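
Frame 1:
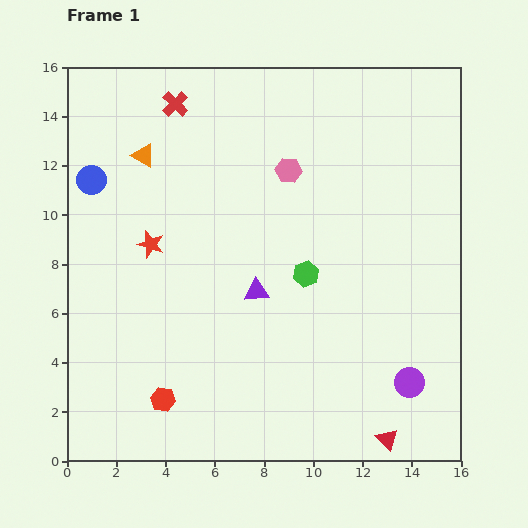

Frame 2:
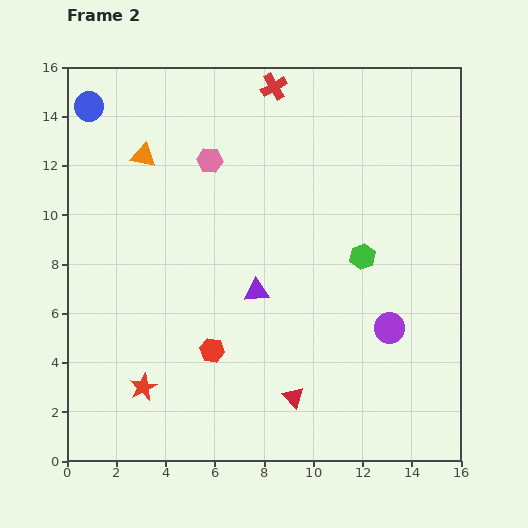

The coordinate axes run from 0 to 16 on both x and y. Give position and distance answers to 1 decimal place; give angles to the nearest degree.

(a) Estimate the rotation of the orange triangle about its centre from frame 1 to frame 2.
18° counter-clockwise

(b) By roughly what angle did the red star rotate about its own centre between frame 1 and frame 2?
30° clockwise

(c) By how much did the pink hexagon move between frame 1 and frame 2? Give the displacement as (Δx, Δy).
(-3.2, 0.4)

The pink hexagon was at (9.0, 11.8) in frame 1 and (5.8, 12.2) in frame 2.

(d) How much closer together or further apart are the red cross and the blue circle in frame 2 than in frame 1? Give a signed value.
+2.9

Distance in frame 1: 4.6. Distance in frame 2: 7.5.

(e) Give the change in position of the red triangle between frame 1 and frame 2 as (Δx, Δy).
(-3.8, 1.7)

The red triangle was at (13.0, 0.9) in frame 1 and (9.2, 2.6) in frame 2.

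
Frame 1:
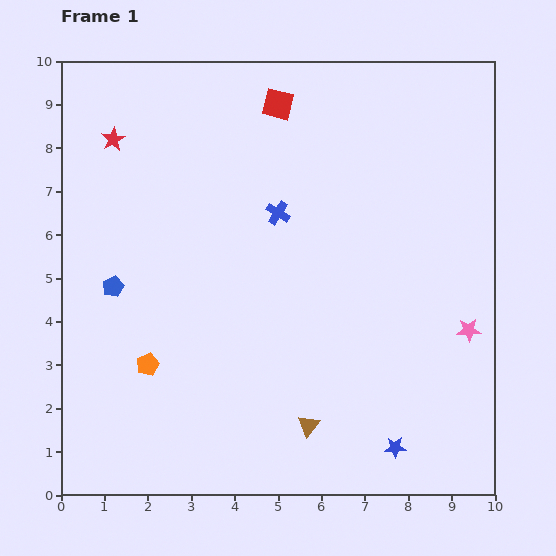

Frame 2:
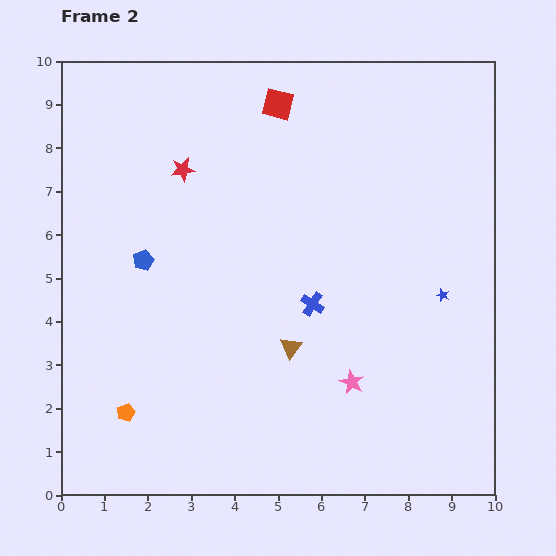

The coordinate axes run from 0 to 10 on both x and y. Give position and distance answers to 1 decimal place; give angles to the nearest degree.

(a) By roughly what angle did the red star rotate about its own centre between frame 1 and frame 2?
21° clockwise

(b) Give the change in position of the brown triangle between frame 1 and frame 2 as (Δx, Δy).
(-0.4, 1.8)

The brown triangle was at (5.7, 1.6) in frame 1 and (5.3, 3.4) in frame 2.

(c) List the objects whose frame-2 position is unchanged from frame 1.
the red square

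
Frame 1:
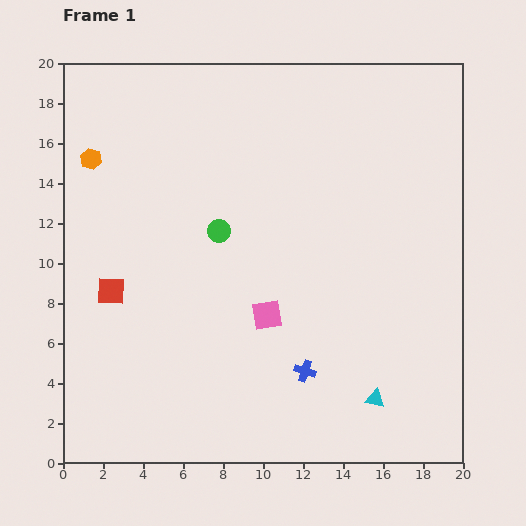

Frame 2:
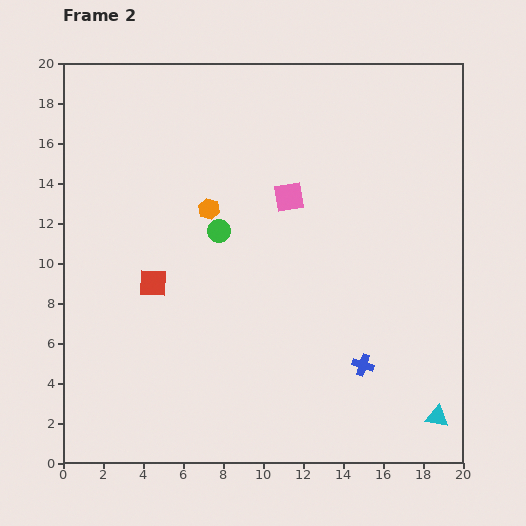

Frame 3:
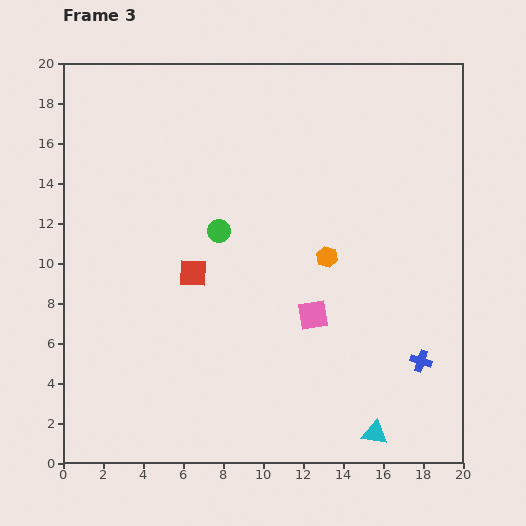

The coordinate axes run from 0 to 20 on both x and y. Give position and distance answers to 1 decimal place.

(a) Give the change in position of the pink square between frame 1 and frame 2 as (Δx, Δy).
(1.1, 5.9)

The pink square was at (10.2, 7.4) in frame 1 and (11.3, 13.3) in frame 2.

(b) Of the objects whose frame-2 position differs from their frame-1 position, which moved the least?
the red square

(moved 2.1)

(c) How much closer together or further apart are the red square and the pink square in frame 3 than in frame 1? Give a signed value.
-1.5

Distance in frame 1: 7.9. Distance in frame 3: 6.4.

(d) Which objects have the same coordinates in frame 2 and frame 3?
the green circle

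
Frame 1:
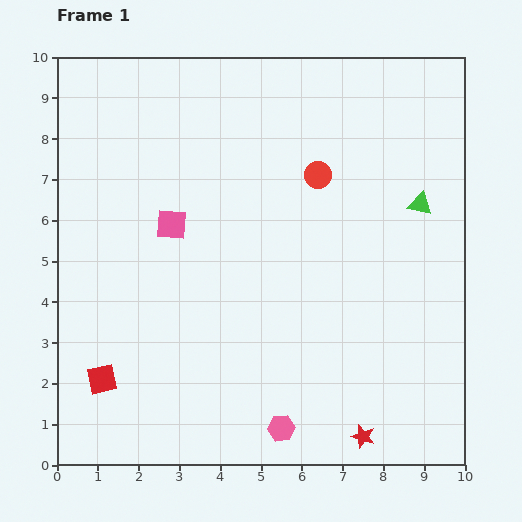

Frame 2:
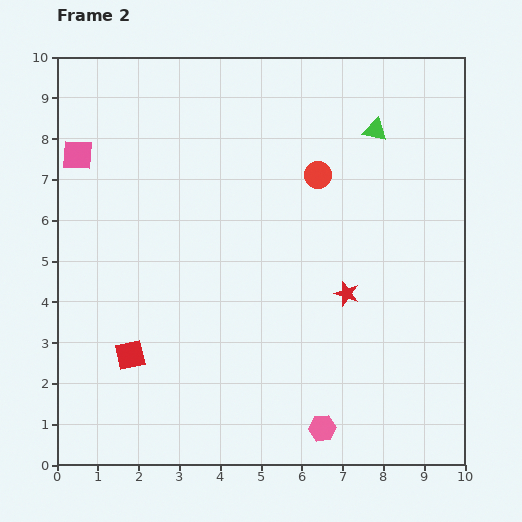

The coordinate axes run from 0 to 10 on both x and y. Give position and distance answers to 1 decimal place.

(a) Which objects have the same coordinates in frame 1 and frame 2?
the red circle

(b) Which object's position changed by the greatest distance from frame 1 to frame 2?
the red star

(moved 3.5; next 2.9)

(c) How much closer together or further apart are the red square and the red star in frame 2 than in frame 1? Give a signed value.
-1.1

Distance in frame 1: 6.6. Distance in frame 2: 5.5.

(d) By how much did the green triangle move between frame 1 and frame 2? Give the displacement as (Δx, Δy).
(-1.1, 1.8)

The green triangle was at (8.9, 6.4) in frame 1 and (7.8, 8.2) in frame 2.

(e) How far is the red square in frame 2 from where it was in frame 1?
0.9

The red square moved from (1.1, 2.1) to (1.8, 2.7), a distance of √(0.7² + 0.6²) ≈ 0.9.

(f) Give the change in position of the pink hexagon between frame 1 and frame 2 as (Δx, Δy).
(1.0, 0.0)

The pink hexagon was at (5.5, 0.9) in frame 1 and (6.5, 0.9) in frame 2.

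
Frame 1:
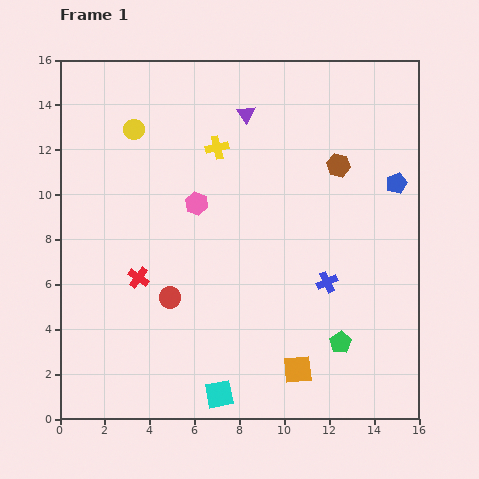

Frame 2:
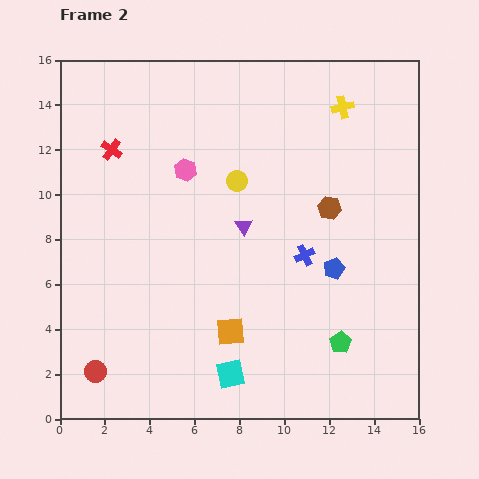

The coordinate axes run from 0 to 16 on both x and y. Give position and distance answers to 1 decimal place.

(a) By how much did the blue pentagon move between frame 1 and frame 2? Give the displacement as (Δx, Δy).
(-2.8, -3.8)

The blue pentagon was at (15.0, 10.5) in frame 1 and (12.2, 6.7) in frame 2.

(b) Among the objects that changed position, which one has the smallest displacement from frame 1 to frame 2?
the cyan square

(moved 1.0)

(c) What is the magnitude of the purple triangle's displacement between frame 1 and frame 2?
5.0

The purple triangle moved from (8.3, 13.6) to (8.2, 8.6), a distance of √(0.1² + 5.0²) ≈ 5.0.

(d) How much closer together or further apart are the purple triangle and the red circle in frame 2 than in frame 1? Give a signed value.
+0.4

Distance in frame 1: 8.9. Distance in frame 2: 9.3.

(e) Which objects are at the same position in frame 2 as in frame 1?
the green pentagon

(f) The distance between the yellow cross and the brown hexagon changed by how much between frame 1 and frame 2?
-1.0

Distance in frame 1: 5.5. Distance in frame 2: 4.5.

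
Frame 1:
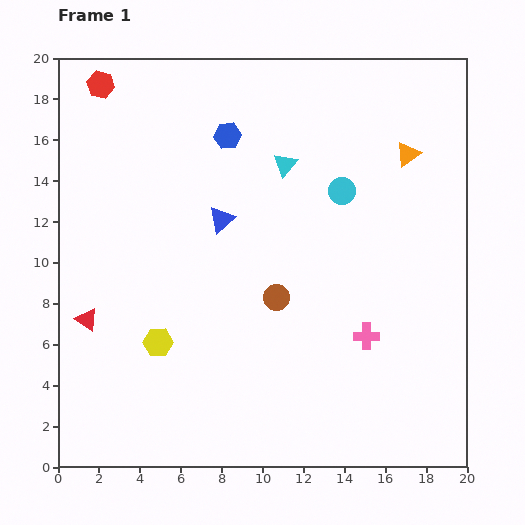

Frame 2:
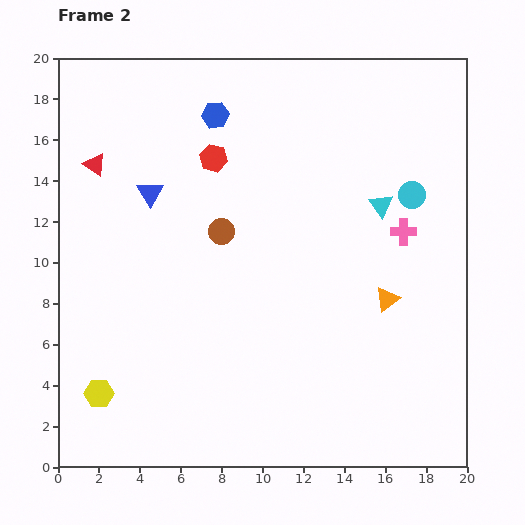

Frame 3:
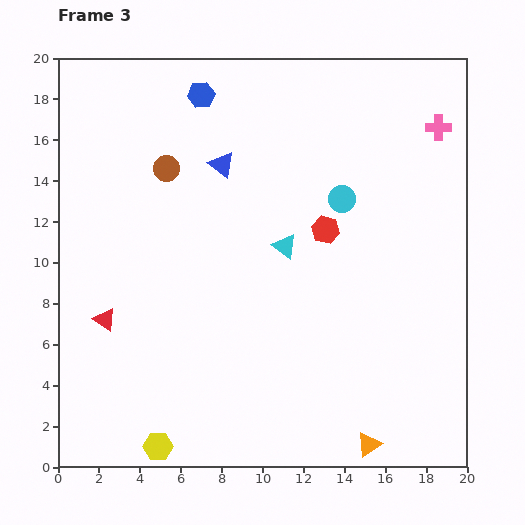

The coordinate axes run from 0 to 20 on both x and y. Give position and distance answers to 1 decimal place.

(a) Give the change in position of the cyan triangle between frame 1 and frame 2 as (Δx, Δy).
(4.7, -2.0)

The cyan triangle was at (11.1, 14.8) in frame 1 and (15.8, 12.8) in frame 2.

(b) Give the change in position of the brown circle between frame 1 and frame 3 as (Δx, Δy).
(-5.4, 6.3)

The brown circle was at (10.7, 8.3) in frame 1 and (5.3, 14.6) in frame 3.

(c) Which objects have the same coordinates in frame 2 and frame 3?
none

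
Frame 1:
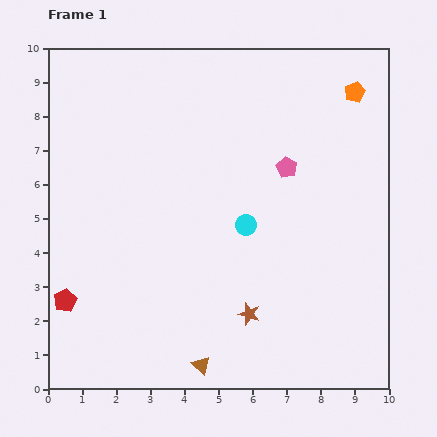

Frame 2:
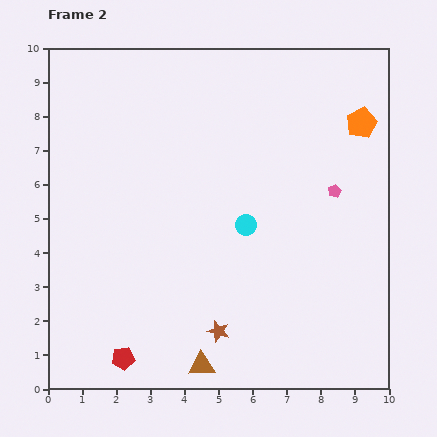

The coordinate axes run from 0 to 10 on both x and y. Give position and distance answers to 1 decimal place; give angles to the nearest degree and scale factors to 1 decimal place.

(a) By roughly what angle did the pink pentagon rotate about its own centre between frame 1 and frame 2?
21° clockwise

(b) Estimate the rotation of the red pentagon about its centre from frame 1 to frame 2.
20° clockwise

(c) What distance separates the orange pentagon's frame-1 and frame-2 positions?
0.9

The orange pentagon moved from (9.0, 8.7) to (9.2, 7.8), a distance of √(0.2² + 0.9²) ≈ 0.9.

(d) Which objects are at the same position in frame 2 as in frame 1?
the cyan circle, the brown triangle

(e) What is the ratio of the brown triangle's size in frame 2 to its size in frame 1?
1.4×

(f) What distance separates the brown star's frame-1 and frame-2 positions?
1.0

The brown star moved from (5.9, 2.2) to (5.0, 1.7), a distance of √(0.9² + 0.5²) ≈ 1.0.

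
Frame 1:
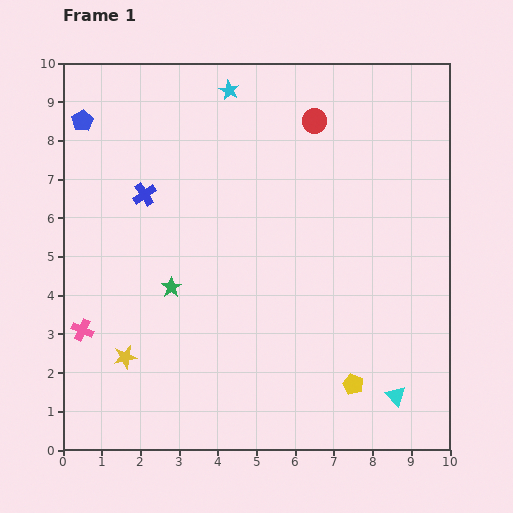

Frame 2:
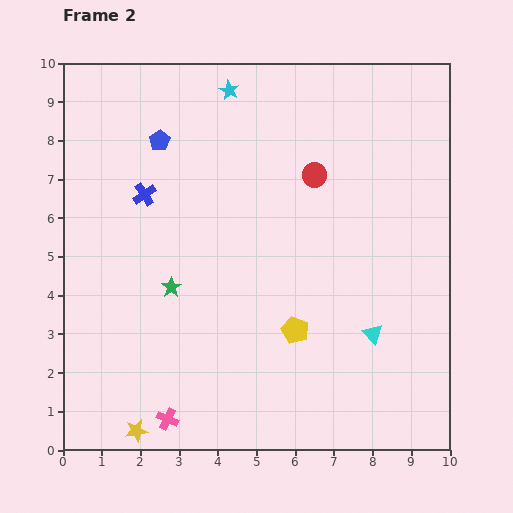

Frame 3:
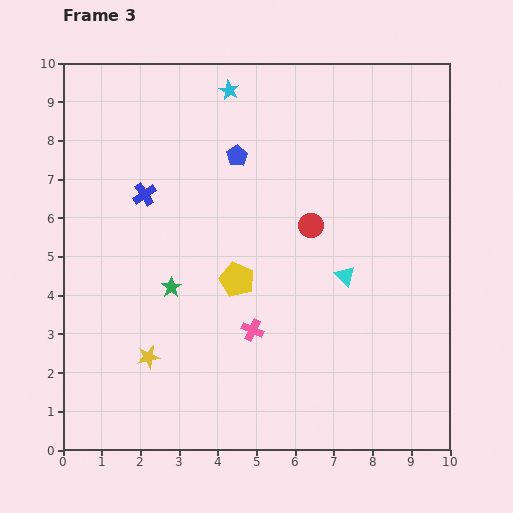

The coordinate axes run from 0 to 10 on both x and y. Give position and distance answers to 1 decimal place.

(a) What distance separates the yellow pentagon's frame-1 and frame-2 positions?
2.1

The yellow pentagon moved from (7.5, 1.7) to (6.0, 3.1), a distance of √(1.5² + 1.4²) ≈ 2.1.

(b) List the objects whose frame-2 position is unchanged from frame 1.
the blue cross, the green star, the cyan star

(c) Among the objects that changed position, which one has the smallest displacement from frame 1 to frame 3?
the yellow star

(moved 0.6)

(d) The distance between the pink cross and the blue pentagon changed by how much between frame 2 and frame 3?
-2.7

Distance in frame 2: 7.2. Distance in frame 3: 4.5.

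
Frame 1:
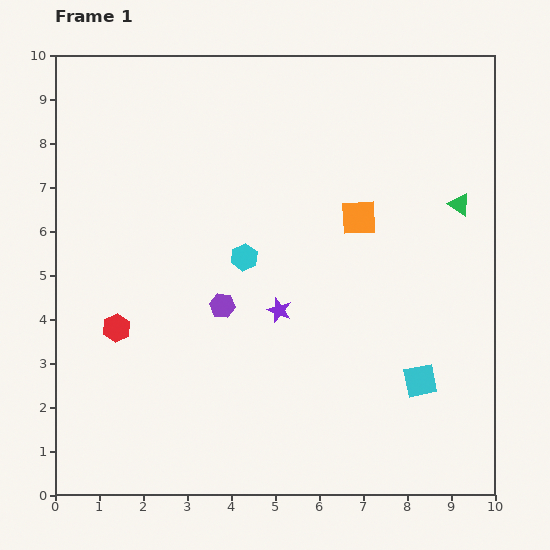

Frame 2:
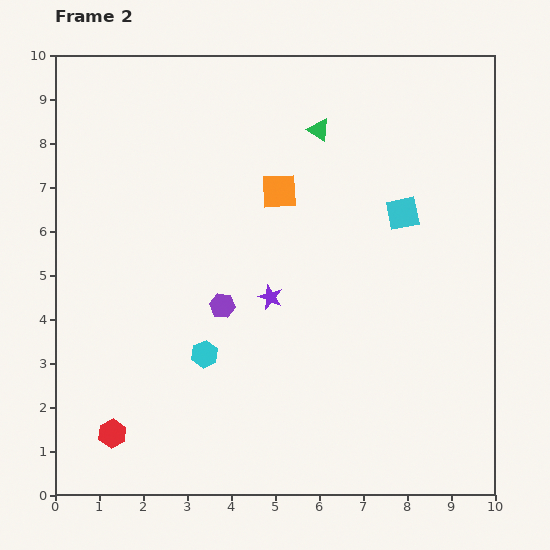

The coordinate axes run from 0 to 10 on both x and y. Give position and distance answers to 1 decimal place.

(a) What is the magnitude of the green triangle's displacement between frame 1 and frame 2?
3.6

The green triangle moved from (9.2, 6.6) to (6.0, 8.3), a distance of √(3.2² + 1.7²) ≈ 3.6.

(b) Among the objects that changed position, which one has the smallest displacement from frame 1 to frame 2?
the purple star

(moved 0.4)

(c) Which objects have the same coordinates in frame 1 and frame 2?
the purple hexagon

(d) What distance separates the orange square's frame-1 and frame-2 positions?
1.9

The orange square moved from (6.9, 6.3) to (5.1, 6.9), a distance of √(1.8² + 0.6²) ≈ 1.9.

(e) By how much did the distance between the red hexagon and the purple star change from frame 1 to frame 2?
+1.1

Distance in frame 1: 3.7. Distance in frame 2: 4.8.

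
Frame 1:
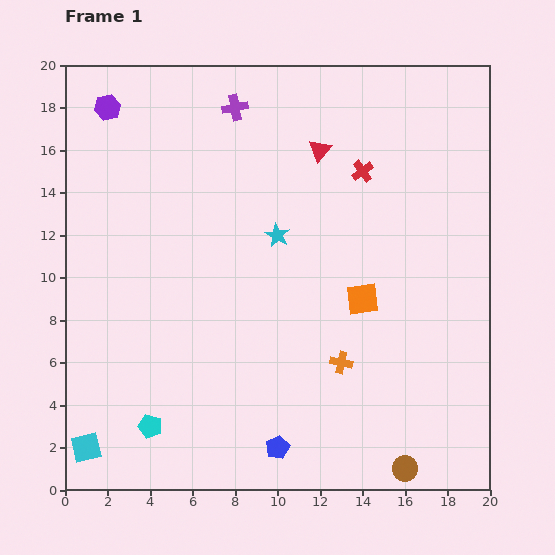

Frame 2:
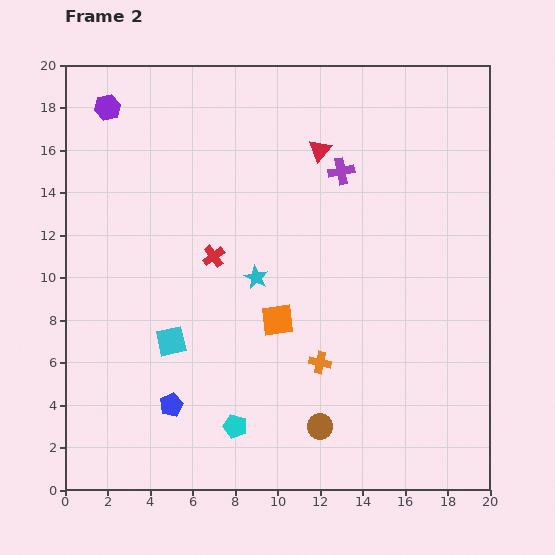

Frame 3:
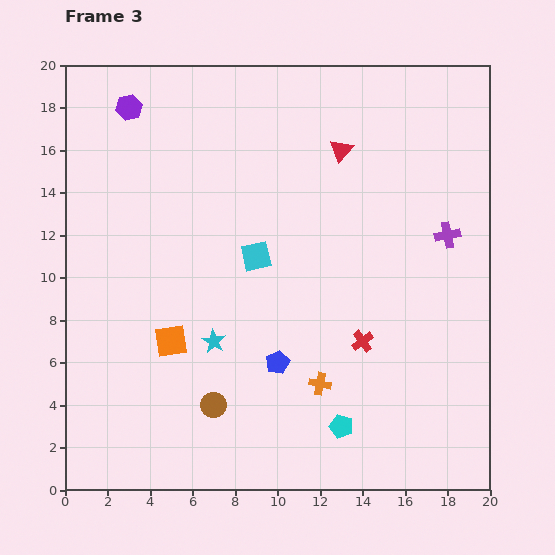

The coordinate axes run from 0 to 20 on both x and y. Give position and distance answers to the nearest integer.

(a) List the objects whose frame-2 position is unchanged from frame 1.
the red triangle, the purple hexagon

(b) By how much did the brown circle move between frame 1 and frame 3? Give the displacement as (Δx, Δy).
(-9, 3)

The brown circle was at (16, 1) in frame 1 and (7, 4) in frame 3.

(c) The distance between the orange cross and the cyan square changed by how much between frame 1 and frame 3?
-6

Distance in frame 1: 13. Distance in frame 3: 7.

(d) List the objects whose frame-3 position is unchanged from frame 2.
none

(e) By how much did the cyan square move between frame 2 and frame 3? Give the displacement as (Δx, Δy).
(4, 4)

The cyan square was at (5, 7) in frame 2 and (9, 11) in frame 3.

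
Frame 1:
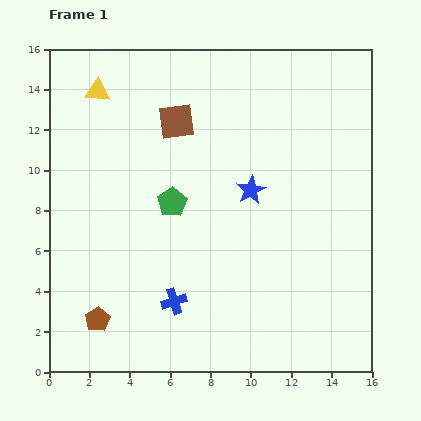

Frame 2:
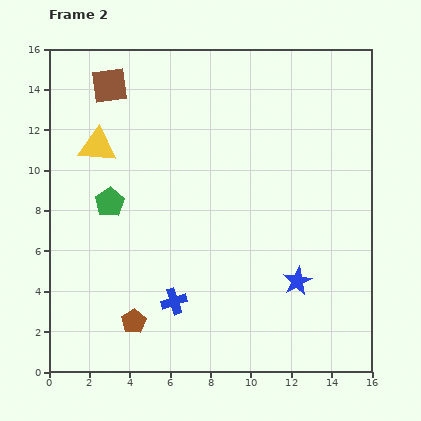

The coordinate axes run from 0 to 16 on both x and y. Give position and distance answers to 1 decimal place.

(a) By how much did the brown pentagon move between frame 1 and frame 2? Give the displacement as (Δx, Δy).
(1.8, -0.1)

The brown pentagon was at (2.4, 2.6) in frame 1 and (4.2, 2.5) in frame 2.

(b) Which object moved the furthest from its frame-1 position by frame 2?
the blue star

(moved 5.1; next 3.8)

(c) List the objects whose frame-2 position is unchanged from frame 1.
the blue cross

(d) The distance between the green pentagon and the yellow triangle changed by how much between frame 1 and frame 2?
-3.7

Distance in frame 1: 6.6. Distance in frame 2: 2.9.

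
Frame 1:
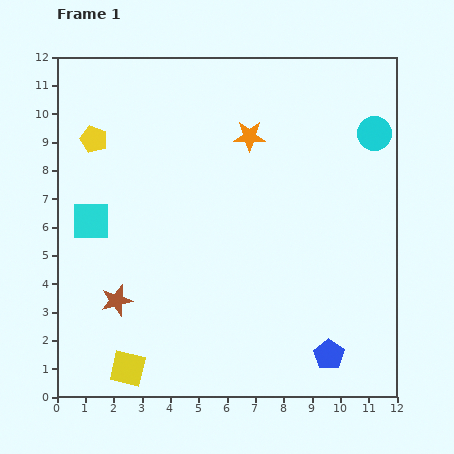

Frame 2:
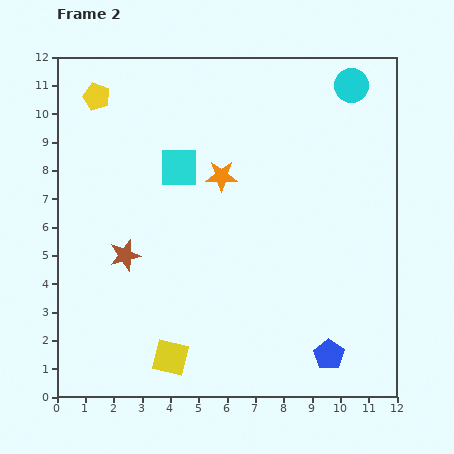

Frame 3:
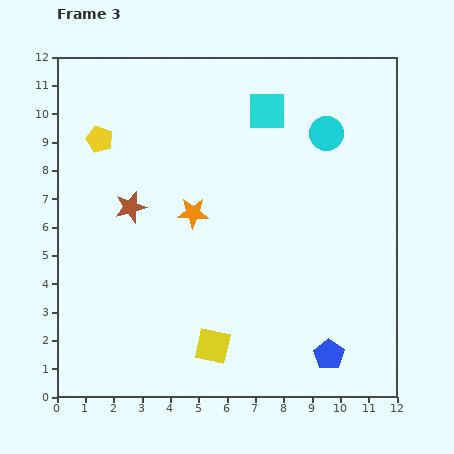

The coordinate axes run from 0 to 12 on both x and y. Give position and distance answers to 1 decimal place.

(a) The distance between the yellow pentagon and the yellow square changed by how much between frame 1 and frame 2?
+1.4

Distance in frame 1: 8.2. Distance in frame 2: 9.6.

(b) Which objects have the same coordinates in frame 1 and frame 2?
the blue pentagon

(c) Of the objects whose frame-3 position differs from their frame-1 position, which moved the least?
the yellow pentagon

(moved 0.2)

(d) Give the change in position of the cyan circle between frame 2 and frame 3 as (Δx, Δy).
(-0.9, -1.7)

The cyan circle was at (10.4, 11.0) in frame 2 and (9.5, 9.3) in frame 3.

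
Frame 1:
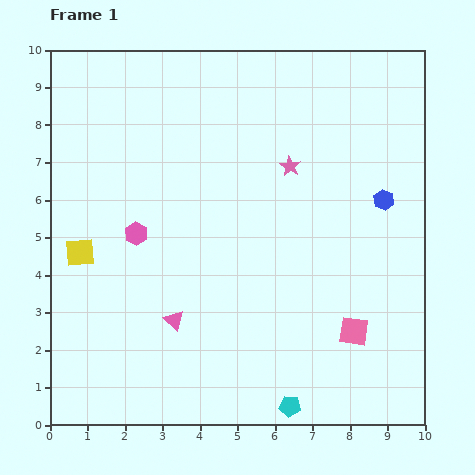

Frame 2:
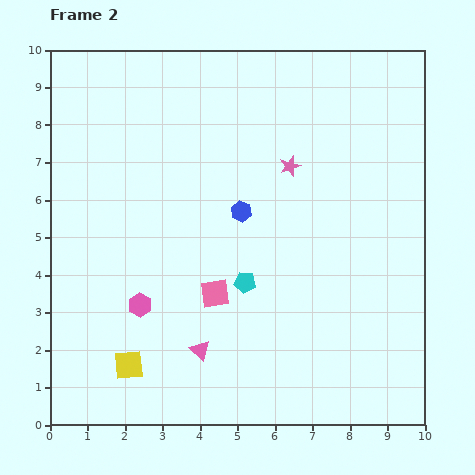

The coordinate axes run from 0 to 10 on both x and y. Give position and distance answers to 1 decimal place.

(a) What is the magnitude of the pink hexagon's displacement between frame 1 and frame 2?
1.9

The pink hexagon moved from (2.3, 5.1) to (2.4, 3.2), a distance of √(0.1² + 1.9²) ≈ 1.9.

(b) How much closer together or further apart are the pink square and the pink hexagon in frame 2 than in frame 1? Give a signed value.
-4.4

Distance in frame 1: 6.4. Distance in frame 2: 2.0.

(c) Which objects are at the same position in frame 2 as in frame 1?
the pink star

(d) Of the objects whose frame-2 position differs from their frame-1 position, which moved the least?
the pink triangle

(moved 1.1)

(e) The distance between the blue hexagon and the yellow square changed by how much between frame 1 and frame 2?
-3.1

Distance in frame 1: 8.2. Distance in frame 2: 5.1.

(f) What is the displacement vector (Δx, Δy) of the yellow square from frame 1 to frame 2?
(1.3, -3.0)

The yellow square was at (0.8, 4.6) in frame 1 and (2.1, 1.6) in frame 2.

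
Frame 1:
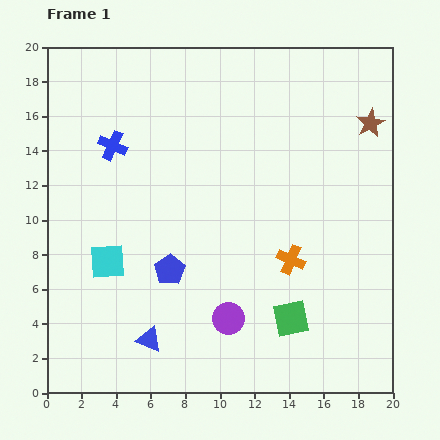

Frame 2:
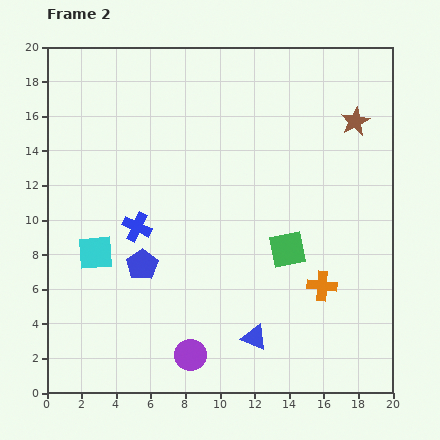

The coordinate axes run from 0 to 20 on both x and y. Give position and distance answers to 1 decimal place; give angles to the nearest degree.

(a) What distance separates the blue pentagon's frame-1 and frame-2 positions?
1.6

The blue pentagon moved from (7.1, 7.1) to (5.5, 7.4), a distance of √(1.6² + 0.3²) ≈ 1.6.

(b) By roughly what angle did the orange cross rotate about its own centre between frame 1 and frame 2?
19° counter-clockwise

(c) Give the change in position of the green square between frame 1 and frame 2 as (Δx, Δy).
(-0.2, 4.0)

The green square was at (14.1, 4.3) in frame 1 and (13.9, 8.3) in frame 2.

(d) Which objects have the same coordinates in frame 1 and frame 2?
none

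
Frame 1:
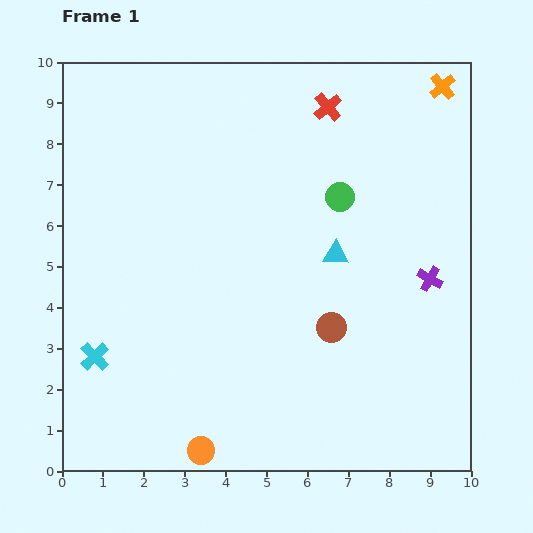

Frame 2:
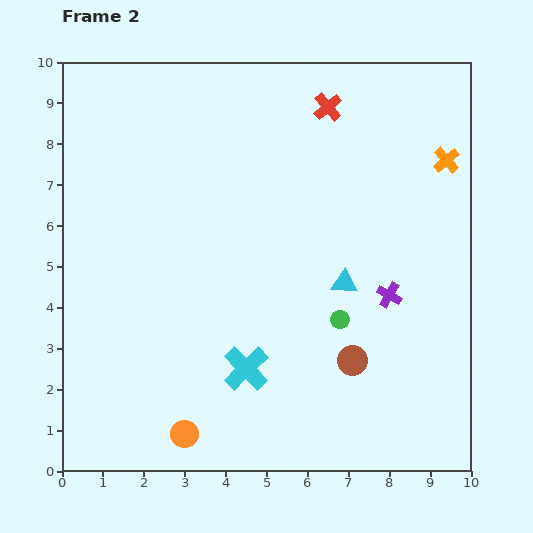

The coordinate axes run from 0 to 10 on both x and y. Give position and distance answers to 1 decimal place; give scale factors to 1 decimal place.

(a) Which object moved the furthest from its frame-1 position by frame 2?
the cyan cross

(moved 3.7; next 3.0)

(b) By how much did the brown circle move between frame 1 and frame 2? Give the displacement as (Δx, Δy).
(0.5, -0.8)

The brown circle was at (6.6, 3.5) in frame 1 and (7.1, 2.7) in frame 2.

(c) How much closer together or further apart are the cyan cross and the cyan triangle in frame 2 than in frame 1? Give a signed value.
-3.2

Distance in frame 1: 6.4. Distance in frame 2: 3.2.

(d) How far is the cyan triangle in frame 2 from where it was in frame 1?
0.7

The cyan triangle moved from (6.7, 5.3) to (6.9, 4.6), a distance of √(0.2² + 0.7²) ≈ 0.7.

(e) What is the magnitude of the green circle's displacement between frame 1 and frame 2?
3.0

The green circle moved from (6.8, 6.7) to (6.8, 3.7), a distance of √(0.0² + 3.0²) ≈ 3.0.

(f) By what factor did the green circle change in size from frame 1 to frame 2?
0.6×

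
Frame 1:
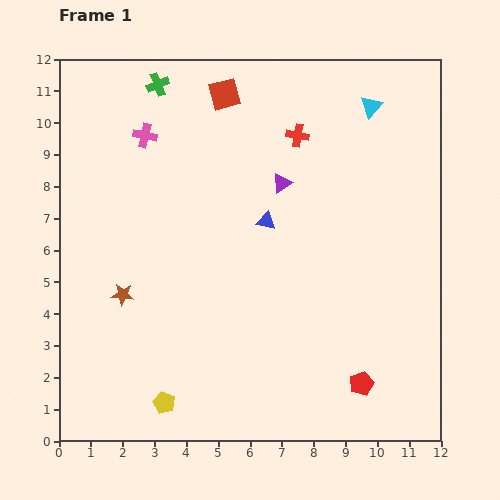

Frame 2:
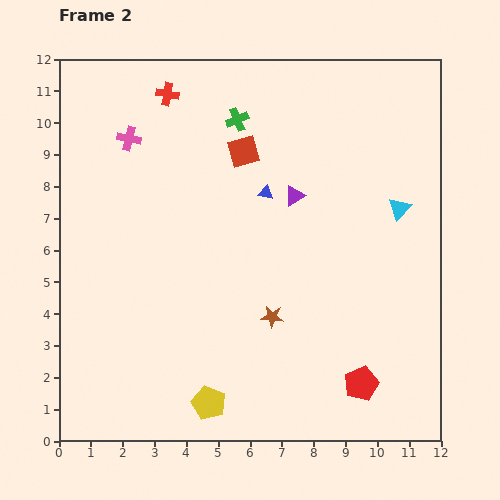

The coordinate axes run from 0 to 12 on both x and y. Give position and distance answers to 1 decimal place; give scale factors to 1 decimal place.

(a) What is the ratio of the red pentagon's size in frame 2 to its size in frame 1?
1.4×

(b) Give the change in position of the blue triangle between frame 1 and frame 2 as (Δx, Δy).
(0.0, 0.9)

The blue triangle was at (6.5, 6.9) in frame 1 and (6.5, 7.8) in frame 2.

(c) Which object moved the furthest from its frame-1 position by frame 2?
the brown star

(moved 4.8; next 4.3)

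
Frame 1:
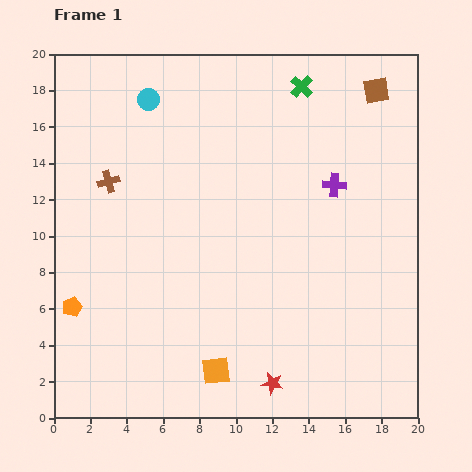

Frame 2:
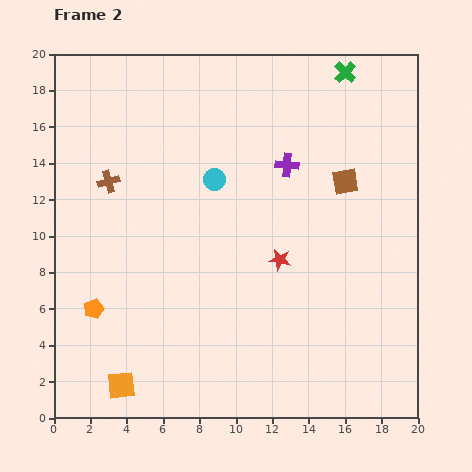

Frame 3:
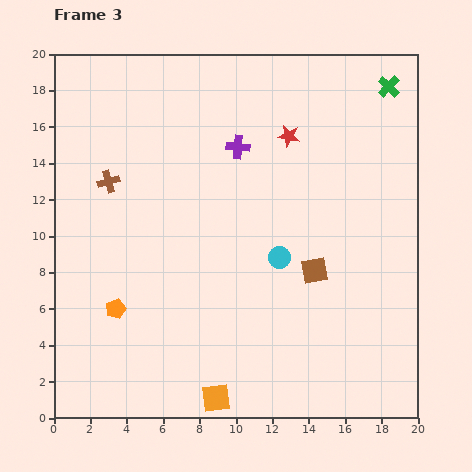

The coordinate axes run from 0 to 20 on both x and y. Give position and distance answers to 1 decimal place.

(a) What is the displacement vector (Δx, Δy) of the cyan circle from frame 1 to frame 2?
(3.6, -4.4)

The cyan circle was at (5.2, 17.5) in frame 1 and (8.8, 13.1) in frame 2.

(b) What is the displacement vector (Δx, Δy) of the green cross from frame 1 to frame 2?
(2.4, 0.8)

The green cross was at (13.6, 18.2) in frame 1 and (16.0, 19.0) in frame 2.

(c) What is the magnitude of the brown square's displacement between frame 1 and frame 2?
5.3

The brown square moved from (17.7, 18.0) to (16.0, 13.0), a distance of √(1.7² + 5.0²) ≈ 5.3.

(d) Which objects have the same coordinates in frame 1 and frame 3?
the brown cross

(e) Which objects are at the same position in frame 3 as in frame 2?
the brown cross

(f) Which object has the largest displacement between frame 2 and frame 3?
the red star

(moved 6.8; next 5.6)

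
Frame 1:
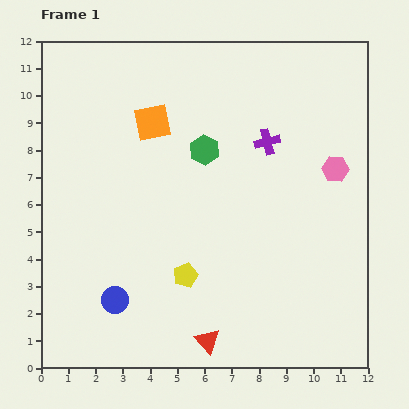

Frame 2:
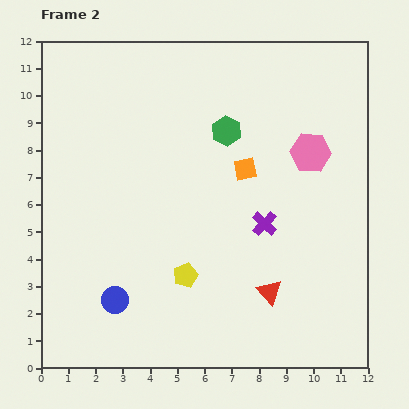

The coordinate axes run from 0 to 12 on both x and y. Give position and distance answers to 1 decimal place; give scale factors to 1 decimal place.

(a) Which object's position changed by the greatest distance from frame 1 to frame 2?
the orange square

(moved 3.8; next 3.0)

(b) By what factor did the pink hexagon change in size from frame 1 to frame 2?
1.5×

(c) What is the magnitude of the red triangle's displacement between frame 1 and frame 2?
2.9

The red triangle moved from (6.1, 1.0) to (8.4, 2.8), a distance of √(2.3² + 1.8²) ≈ 2.9.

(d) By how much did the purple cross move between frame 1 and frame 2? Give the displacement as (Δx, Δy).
(-0.1, -3.0)

The purple cross was at (8.3, 8.3) in frame 1 and (8.2, 5.3) in frame 2.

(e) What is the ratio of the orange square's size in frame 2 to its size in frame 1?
0.6×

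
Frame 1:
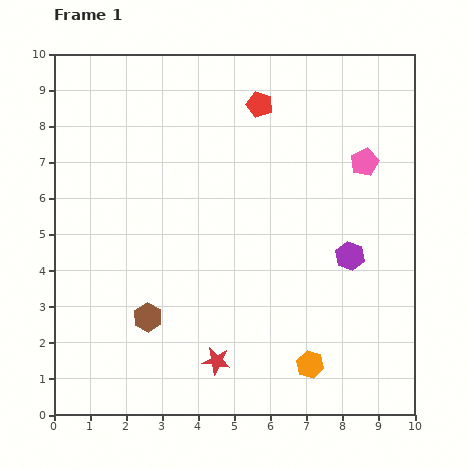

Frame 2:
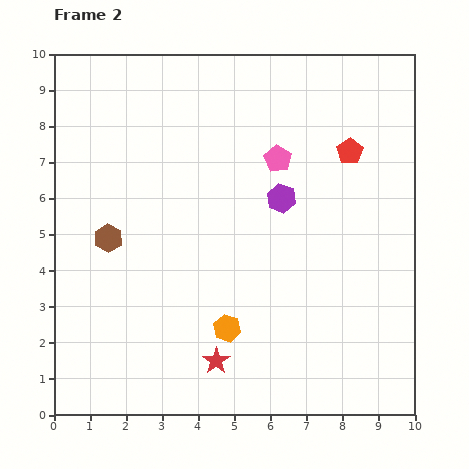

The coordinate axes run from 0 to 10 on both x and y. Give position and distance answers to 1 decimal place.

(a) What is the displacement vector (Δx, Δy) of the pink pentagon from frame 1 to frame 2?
(-2.4, 0.1)

The pink pentagon was at (8.6, 7.0) in frame 1 and (6.2, 7.1) in frame 2.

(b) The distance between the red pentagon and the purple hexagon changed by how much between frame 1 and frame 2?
-2.6

Distance in frame 1: 4.9. Distance in frame 2: 2.3.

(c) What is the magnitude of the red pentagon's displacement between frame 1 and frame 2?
2.8

The red pentagon moved from (5.7, 8.6) to (8.2, 7.3), a distance of √(2.5² + 1.3²) ≈ 2.8.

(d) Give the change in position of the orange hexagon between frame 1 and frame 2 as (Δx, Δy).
(-2.3, 1.0)

The orange hexagon was at (7.1, 1.4) in frame 1 and (4.8, 2.4) in frame 2.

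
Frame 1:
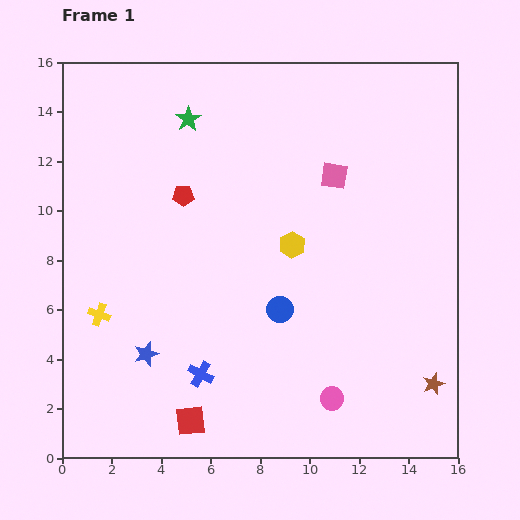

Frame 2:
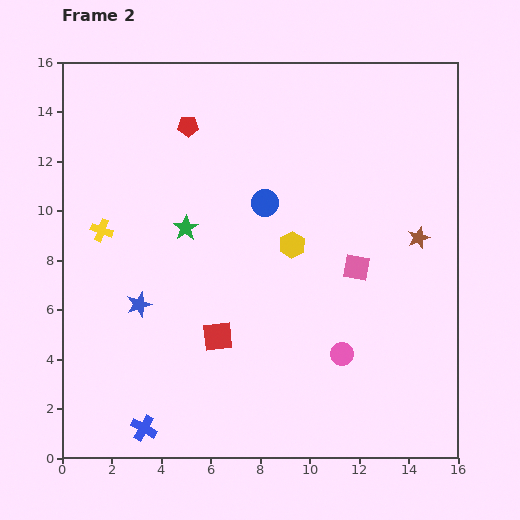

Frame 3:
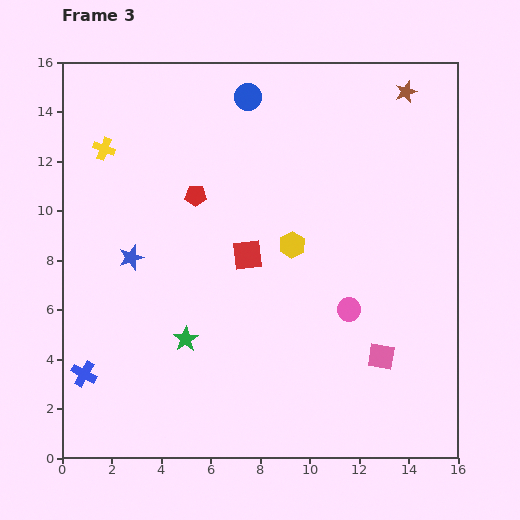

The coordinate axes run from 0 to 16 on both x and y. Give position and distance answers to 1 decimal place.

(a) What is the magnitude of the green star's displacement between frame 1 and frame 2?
4.4

The green star moved from (5.1, 13.7) to (5.0, 9.3), a distance of √(0.1² + 4.4²) ≈ 4.4.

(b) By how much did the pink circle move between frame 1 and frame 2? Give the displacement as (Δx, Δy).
(0.4, 1.8)

The pink circle was at (10.9, 2.4) in frame 1 and (11.3, 4.2) in frame 2.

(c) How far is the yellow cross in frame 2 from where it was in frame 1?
3.4

The yellow cross moved from (1.5, 5.8) to (1.6, 9.2), a distance of √(0.1² + 3.4²) ≈ 3.4.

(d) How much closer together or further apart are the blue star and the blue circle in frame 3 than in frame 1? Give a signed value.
+2.3

Distance in frame 1: 5.7. Distance in frame 3: 8.0.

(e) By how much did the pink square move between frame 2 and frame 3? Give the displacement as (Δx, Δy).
(1.0, -3.6)

The pink square was at (11.9, 7.7) in frame 2 and (12.9, 4.1) in frame 3.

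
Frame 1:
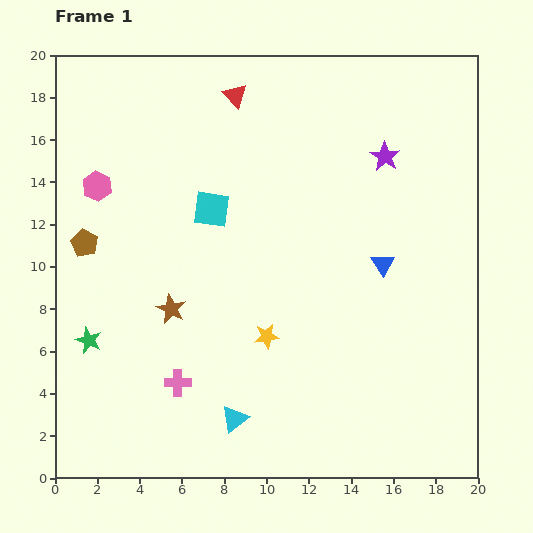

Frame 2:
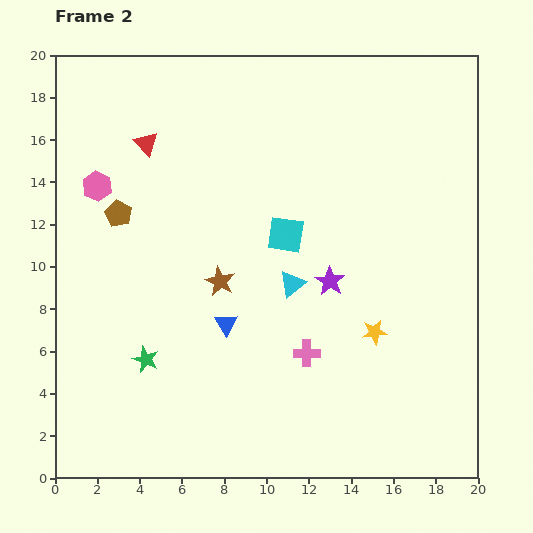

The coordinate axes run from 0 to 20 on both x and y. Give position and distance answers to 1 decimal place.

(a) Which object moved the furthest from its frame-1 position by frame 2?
the blue triangle

(moved 7.9; next 6.9)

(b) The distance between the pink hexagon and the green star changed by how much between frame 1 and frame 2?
+1.2

Distance in frame 1: 7.3. Distance in frame 2: 8.5.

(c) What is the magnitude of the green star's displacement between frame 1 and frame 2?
2.8

The green star moved from (1.6, 6.5) to (4.3, 5.6), a distance of √(2.7² + 0.9²) ≈ 2.8.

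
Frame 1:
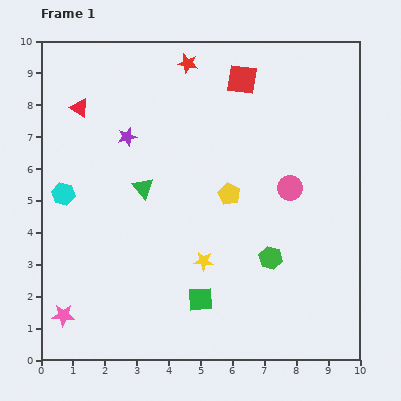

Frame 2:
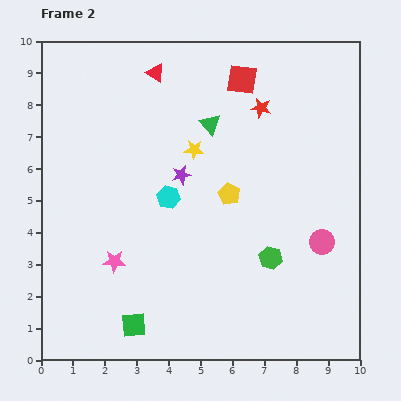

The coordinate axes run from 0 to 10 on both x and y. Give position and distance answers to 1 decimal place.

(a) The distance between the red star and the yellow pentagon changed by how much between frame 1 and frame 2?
-1.4

Distance in frame 1: 4.3. Distance in frame 2: 2.9.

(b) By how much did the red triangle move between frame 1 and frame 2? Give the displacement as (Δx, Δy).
(2.4, 1.1)

The red triangle was at (1.2, 7.9) in frame 1 and (3.6, 9.0) in frame 2.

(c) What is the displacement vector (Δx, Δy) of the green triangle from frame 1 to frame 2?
(2.1, 2.0)

The green triangle was at (3.2, 5.4) in frame 1 and (5.3, 7.4) in frame 2.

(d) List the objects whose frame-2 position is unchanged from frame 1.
the green hexagon, the yellow pentagon, the red square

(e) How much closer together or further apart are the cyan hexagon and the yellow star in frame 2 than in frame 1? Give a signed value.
-3.2

Distance in frame 1: 4.9. Distance in frame 2: 1.7.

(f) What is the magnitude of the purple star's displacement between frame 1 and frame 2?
2.1

The purple star moved from (2.7, 7.0) to (4.4, 5.8), a distance of √(1.7² + 1.2²) ≈ 2.1.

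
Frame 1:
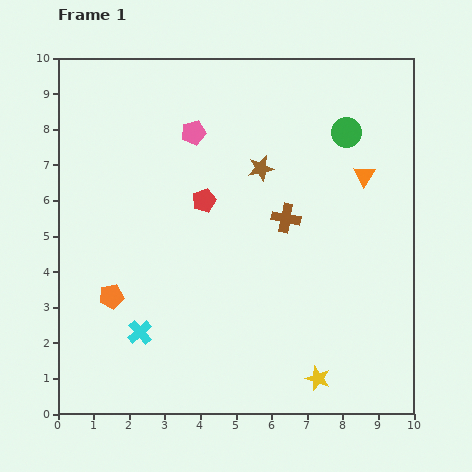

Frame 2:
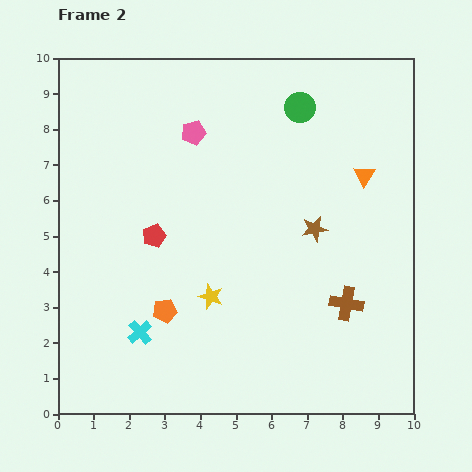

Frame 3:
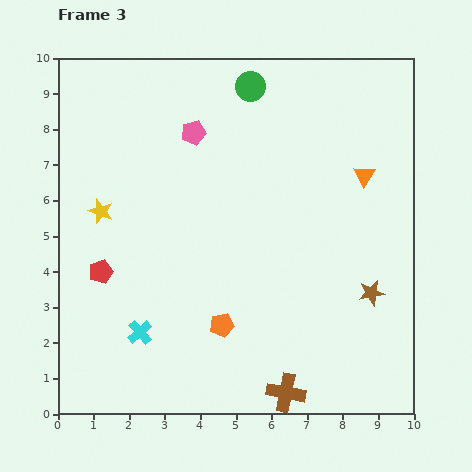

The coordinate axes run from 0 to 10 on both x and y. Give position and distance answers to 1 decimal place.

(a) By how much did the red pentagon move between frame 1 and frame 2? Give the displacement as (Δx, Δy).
(-1.4, -1.0)

The red pentagon was at (4.1, 6.0) in frame 1 and (2.7, 5.0) in frame 2.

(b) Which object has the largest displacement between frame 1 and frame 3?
the yellow star

(moved 7.7; next 4.9)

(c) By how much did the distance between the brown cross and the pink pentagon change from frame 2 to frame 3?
+1.3

Distance in frame 2: 6.4. Distance in frame 3: 7.7.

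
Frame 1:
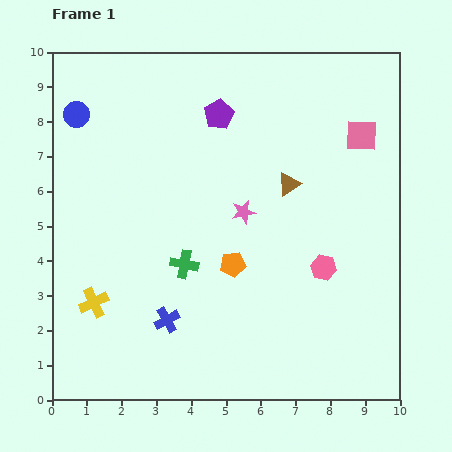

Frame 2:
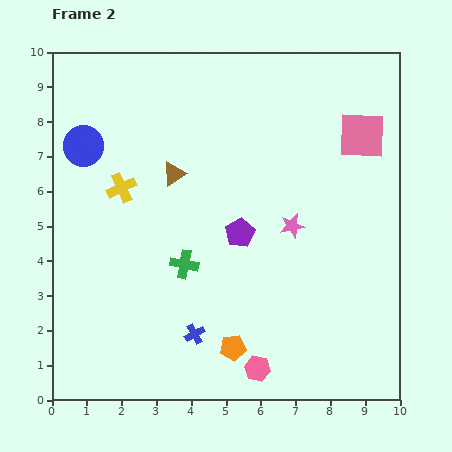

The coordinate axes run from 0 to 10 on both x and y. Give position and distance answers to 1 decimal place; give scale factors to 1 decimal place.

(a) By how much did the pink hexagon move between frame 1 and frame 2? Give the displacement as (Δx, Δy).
(-1.9, -2.9)

The pink hexagon was at (7.8, 3.8) in frame 1 and (5.9, 0.9) in frame 2.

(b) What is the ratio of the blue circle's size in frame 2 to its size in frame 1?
1.5×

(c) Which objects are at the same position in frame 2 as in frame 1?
the green cross, the pink square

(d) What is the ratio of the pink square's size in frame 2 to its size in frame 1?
1.5×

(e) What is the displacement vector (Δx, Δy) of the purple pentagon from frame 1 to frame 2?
(0.6, -3.4)

The purple pentagon was at (4.8, 8.2) in frame 1 and (5.4, 4.8) in frame 2.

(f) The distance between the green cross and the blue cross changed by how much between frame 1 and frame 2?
+0.3

Distance in frame 1: 1.7. Distance in frame 2: 2.0.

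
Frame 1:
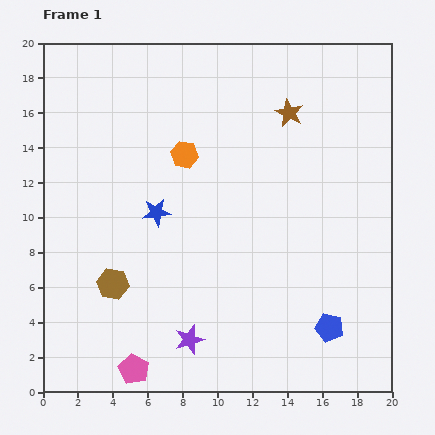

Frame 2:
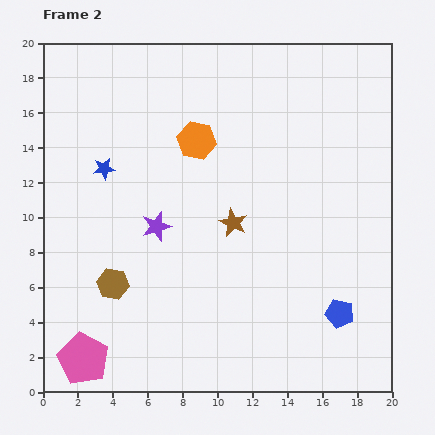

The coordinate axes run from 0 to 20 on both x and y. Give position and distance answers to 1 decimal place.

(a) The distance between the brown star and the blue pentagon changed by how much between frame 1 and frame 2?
-4.5

Distance in frame 1: 12.5. Distance in frame 2: 8.0.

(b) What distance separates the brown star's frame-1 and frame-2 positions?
7.1

The brown star moved from (14.1, 16.0) to (10.9, 9.7), a distance of √(3.2² + 6.3²) ≈ 7.1.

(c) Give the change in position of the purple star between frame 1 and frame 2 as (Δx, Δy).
(-1.9, 6.5)

The purple star was at (8.4, 3.0) in frame 1 and (6.5, 9.5) in frame 2.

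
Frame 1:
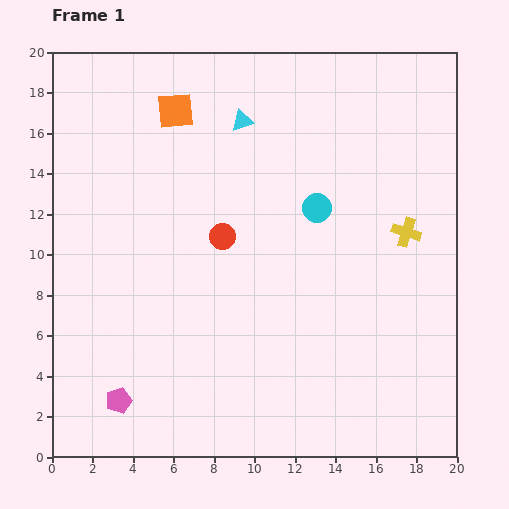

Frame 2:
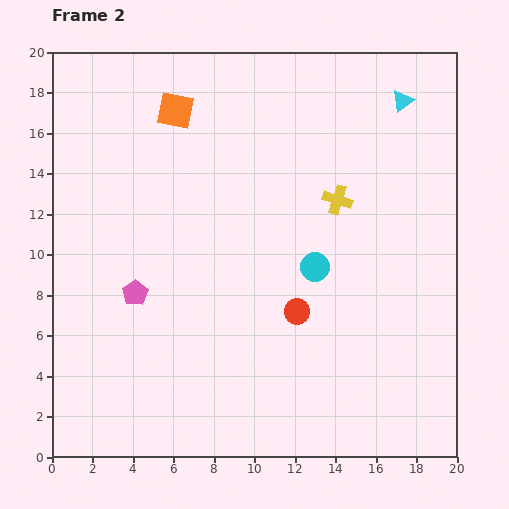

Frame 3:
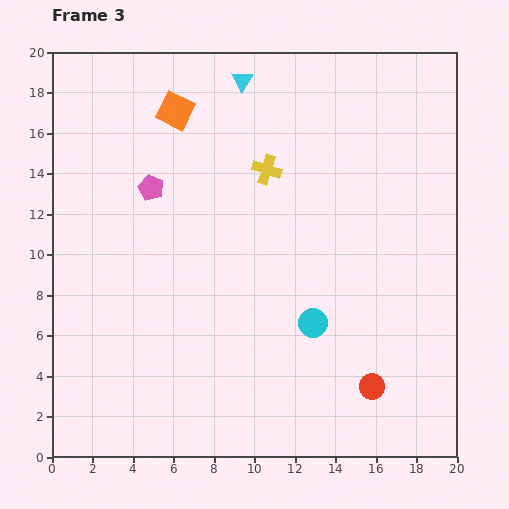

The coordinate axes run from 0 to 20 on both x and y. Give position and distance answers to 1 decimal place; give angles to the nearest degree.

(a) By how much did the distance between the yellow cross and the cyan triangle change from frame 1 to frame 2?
-3.9

Distance in frame 1: 9.8. Distance in frame 2: 5.9.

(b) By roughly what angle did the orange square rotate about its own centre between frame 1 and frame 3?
32° clockwise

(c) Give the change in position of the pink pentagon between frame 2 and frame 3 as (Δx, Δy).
(0.8, 5.2)

The pink pentagon was at (4.1, 8.1) in frame 2 and (4.9, 13.3) in frame 3.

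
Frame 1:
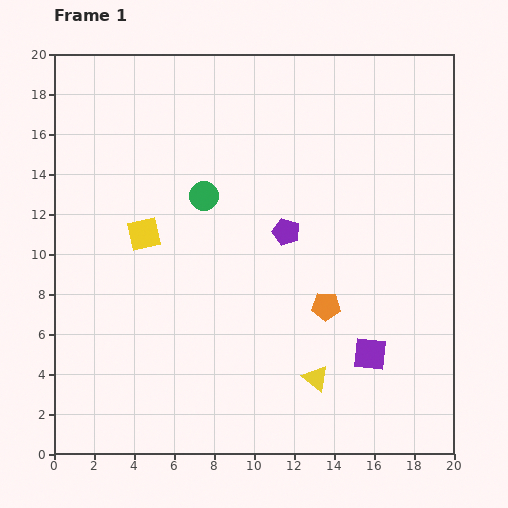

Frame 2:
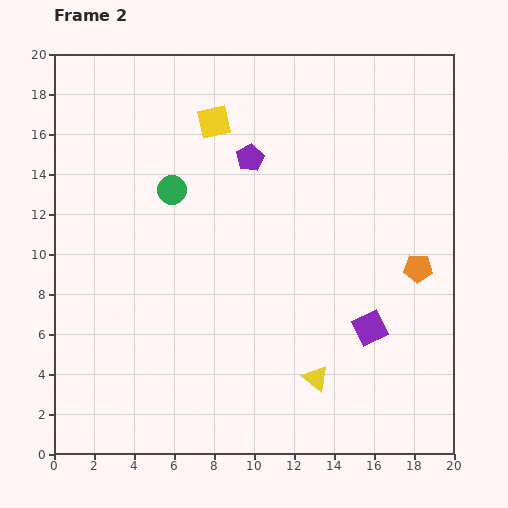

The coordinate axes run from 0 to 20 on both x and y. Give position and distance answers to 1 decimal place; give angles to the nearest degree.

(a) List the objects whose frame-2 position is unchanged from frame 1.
the yellow triangle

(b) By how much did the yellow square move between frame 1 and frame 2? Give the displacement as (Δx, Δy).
(3.5, 5.6)

The yellow square was at (4.5, 11.0) in frame 1 and (8.0, 16.6) in frame 2.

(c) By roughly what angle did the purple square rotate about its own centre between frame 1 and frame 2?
32° counter-clockwise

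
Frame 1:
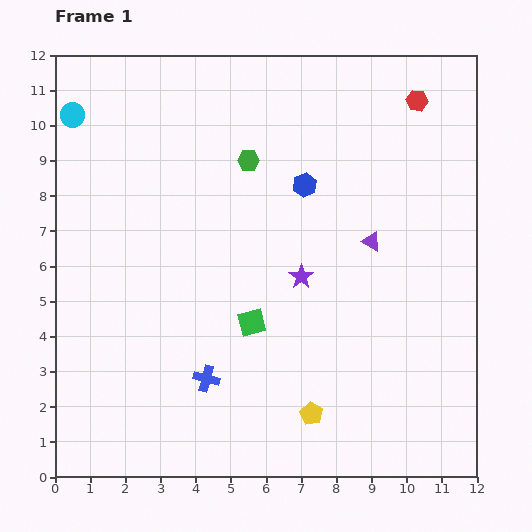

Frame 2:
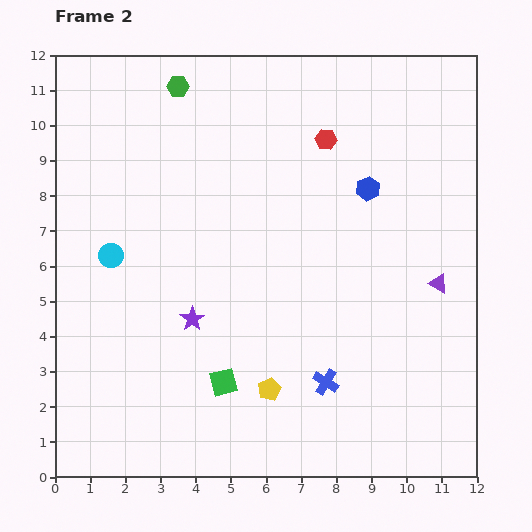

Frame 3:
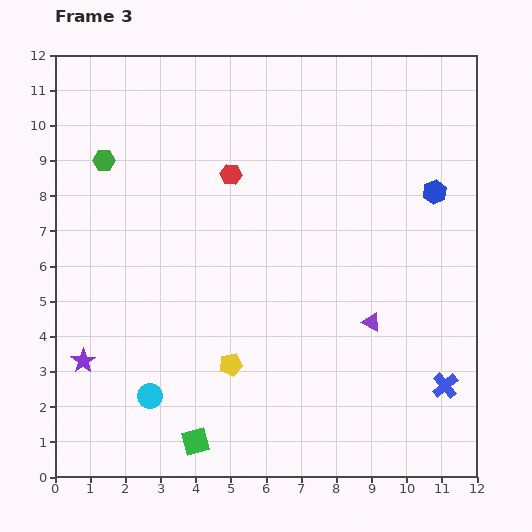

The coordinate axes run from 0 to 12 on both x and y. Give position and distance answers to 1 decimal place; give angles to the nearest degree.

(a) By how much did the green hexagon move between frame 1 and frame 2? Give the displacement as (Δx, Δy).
(-2.0, 2.1)

The green hexagon was at (5.5, 9.0) in frame 1 and (3.5, 11.1) in frame 2.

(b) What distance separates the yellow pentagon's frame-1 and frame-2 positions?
1.4

The yellow pentagon moved from (7.3, 1.8) to (6.1, 2.5), a distance of √(1.2² + 0.7²) ≈ 1.4.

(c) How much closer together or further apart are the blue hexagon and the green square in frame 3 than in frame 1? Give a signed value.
+5.6

Distance in frame 1: 4.2. Distance in frame 3: 9.8.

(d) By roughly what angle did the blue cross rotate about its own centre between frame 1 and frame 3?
35° clockwise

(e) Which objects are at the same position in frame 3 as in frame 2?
none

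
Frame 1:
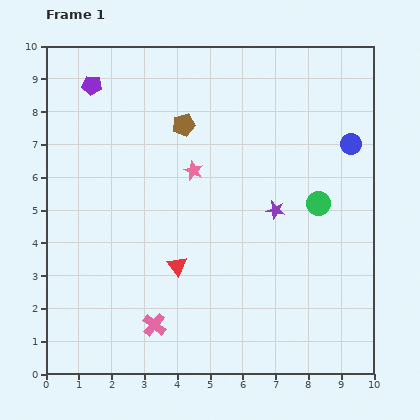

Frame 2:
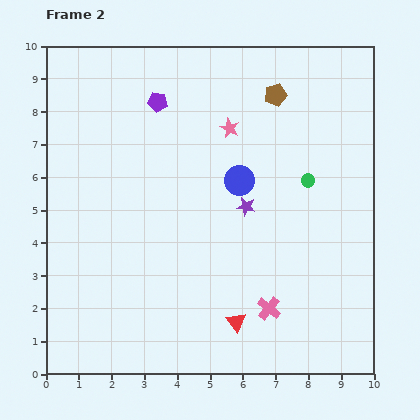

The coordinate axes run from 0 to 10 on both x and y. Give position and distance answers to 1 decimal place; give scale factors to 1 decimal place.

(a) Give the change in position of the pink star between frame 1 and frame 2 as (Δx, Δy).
(1.1, 1.3)

The pink star was at (4.5, 6.2) in frame 1 and (5.6, 7.5) in frame 2.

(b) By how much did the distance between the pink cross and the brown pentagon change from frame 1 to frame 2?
+0.3

Distance in frame 1: 6.2. Distance in frame 2: 6.5.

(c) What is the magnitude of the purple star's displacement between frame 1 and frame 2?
0.9

The purple star moved from (7.0, 5.0) to (6.1, 5.1), a distance of √(0.9² + 0.1²) ≈ 0.9.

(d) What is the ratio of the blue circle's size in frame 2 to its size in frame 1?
1.4×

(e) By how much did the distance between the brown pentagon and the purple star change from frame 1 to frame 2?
-0.3

Distance in frame 1: 3.8. Distance in frame 2: 3.5.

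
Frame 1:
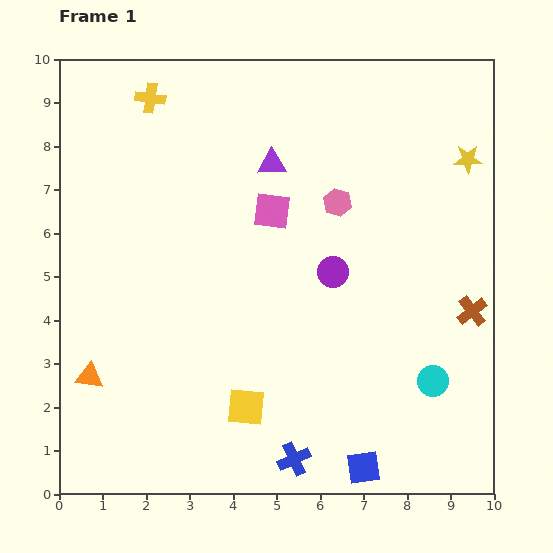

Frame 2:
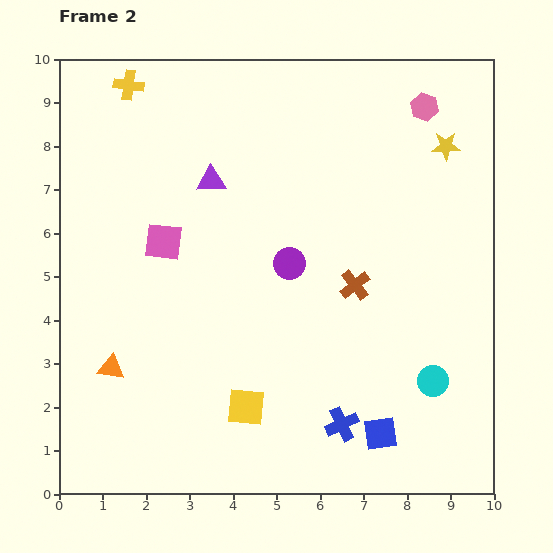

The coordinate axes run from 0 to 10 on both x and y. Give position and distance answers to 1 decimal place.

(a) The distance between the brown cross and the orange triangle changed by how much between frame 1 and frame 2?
-3.0

Distance in frame 1: 8.9. Distance in frame 2: 5.9.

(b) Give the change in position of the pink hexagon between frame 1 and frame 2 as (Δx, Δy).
(2.0, 2.2)

The pink hexagon was at (6.4, 6.7) in frame 1 and (8.4, 8.9) in frame 2.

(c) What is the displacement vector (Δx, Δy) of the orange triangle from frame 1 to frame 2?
(0.5, 0.2)

The orange triangle was at (0.7, 2.7) in frame 1 and (1.2, 2.9) in frame 2.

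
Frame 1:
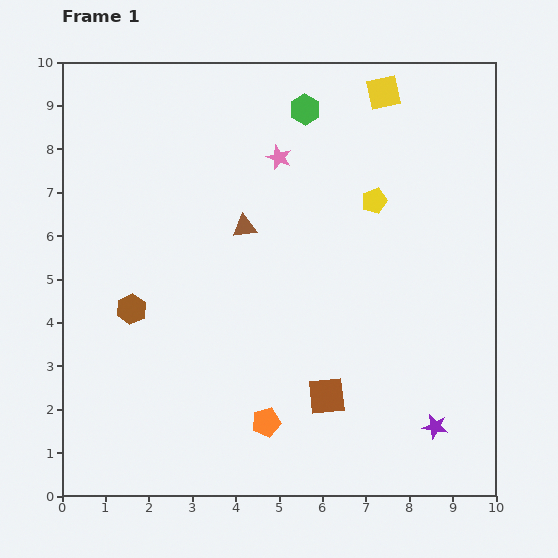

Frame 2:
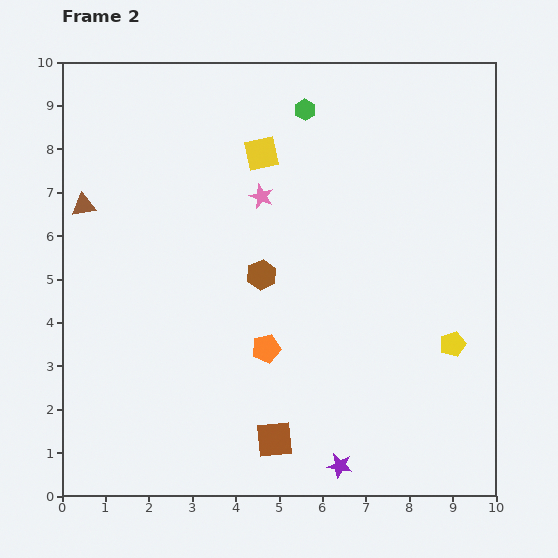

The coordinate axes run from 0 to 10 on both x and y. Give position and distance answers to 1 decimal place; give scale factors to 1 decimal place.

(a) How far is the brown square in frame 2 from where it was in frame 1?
1.6

The brown square moved from (6.1, 2.3) to (4.9, 1.3), a distance of √(1.2² + 1.0²) ≈ 1.6.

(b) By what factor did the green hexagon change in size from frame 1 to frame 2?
0.7×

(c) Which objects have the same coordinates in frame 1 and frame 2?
the green hexagon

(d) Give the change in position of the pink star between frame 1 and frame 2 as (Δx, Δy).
(-0.4, -0.9)

The pink star was at (5.0, 7.8) in frame 1 and (4.6, 6.9) in frame 2.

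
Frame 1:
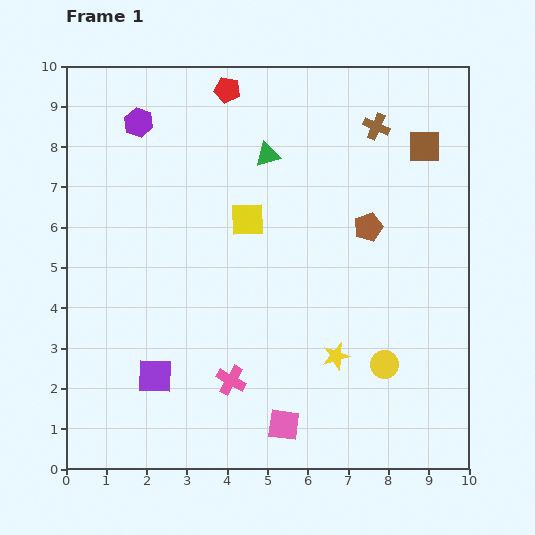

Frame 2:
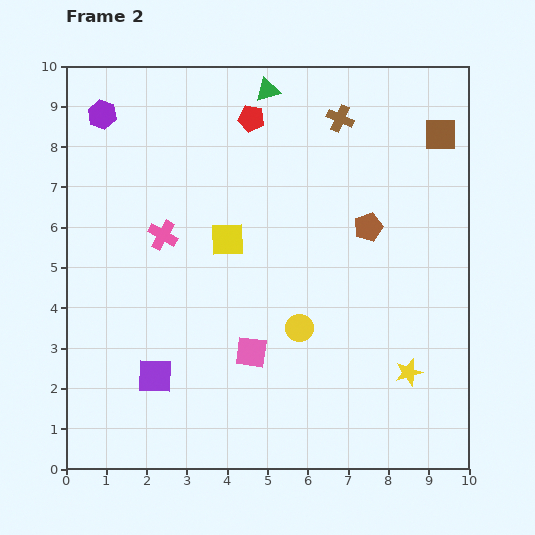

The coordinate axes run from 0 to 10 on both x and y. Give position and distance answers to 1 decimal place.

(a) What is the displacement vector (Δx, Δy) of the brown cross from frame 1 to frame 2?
(-0.9, 0.2)

The brown cross was at (7.7, 8.5) in frame 1 and (6.8, 8.7) in frame 2.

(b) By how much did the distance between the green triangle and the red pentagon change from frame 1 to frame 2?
-1.1

Distance in frame 1: 1.9. Distance in frame 2: 0.8.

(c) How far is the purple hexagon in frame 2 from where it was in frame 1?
0.9

The purple hexagon moved from (1.8, 8.6) to (0.9, 8.8), a distance of √(0.9² + 0.2²) ≈ 0.9.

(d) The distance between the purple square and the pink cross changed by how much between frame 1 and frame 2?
+1.6

Distance in frame 1: 1.9. Distance in frame 2: 3.5.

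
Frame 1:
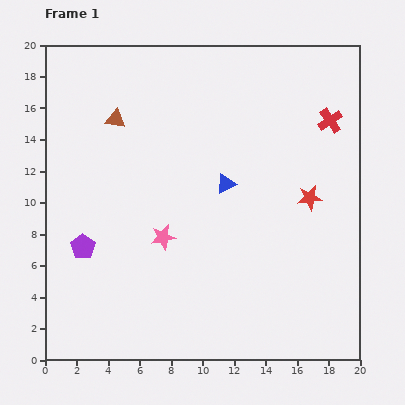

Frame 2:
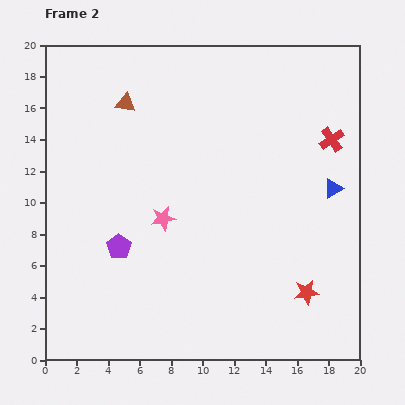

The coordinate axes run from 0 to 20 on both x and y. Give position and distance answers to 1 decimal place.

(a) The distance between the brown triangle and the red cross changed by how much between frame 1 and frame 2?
-0.3

Distance in frame 1: 13.6. Distance in frame 2: 13.3.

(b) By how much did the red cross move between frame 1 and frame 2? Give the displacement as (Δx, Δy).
(0.1, -1.2)

The red cross was at (18.1, 15.2) in frame 1 and (18.2, 14.0) in frame 2.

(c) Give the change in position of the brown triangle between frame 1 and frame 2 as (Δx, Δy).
(0.6, 1.0)

The brown triangle was at (4.5, 15.3) in frame 1 and (5.1, 16.3) in frame 2.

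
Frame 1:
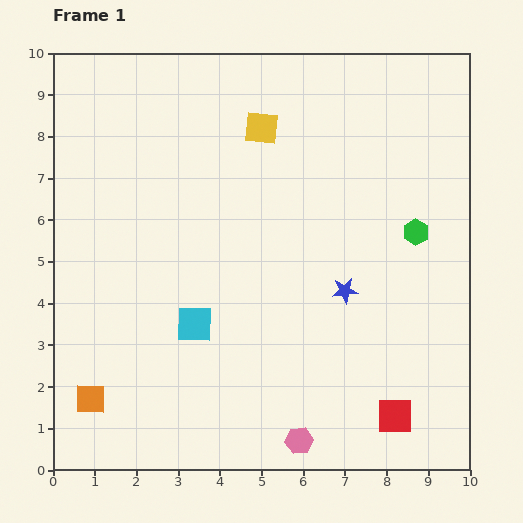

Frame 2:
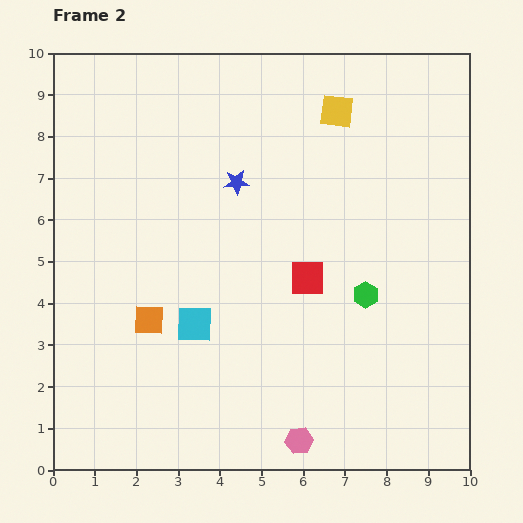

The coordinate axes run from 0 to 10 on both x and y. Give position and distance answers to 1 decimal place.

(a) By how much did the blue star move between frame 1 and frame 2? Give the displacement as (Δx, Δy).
(-2.6, 2.6)

The blue star was at (7.0, 4.3) in frame 1 and (4.4, 6.9) in frame 2.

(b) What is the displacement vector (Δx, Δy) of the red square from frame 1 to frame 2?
(-2.1, 3.3)

The red square was at (8.2, 1.3) in frame 1 and (6.1, 4.6) in frame 2.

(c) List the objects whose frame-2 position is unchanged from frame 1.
the cyan square, the pink hexagon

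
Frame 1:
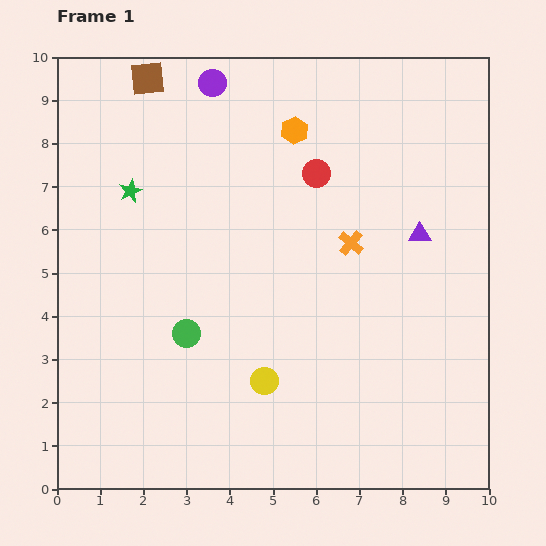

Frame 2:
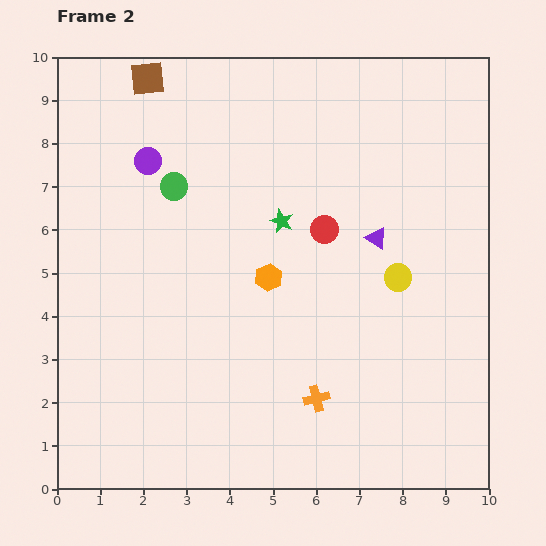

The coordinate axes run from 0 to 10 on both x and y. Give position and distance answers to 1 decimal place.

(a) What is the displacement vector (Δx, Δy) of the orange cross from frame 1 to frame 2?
(-0.8, -3.6)

The orange cross was at (6.8, 5.7) in frame 1 and (6.0, 2.1) in frame 2.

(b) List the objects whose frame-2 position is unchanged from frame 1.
the brown square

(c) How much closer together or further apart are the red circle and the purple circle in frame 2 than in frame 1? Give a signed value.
+1.2

Distance in frame 1: 3.2. Distance in frame 2: 4.4.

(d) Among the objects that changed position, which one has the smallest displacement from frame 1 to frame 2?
the purple triangle

(moved 1.0)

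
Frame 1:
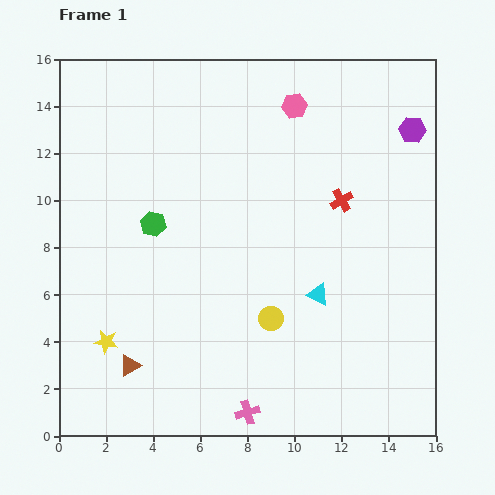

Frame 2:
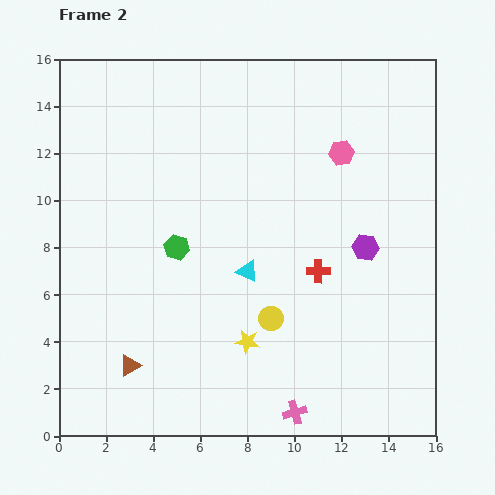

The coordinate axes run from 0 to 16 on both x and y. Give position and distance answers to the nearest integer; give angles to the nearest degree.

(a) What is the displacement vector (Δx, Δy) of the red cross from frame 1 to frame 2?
(-1, -3)

The red cross was at (12, 10) in frame 1 and (11, 7) in frame 2.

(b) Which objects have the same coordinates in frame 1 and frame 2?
the brown triangle, the yellow circle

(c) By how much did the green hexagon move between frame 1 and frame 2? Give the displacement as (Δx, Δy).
(1, -1)

The green hexagon was at (4, 9) in frame 1 and (5, 8) in frame 2.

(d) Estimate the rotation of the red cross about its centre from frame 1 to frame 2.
31° clockwise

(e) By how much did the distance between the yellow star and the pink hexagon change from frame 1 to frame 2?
-4

Distance in frame 1: 13. Distance in frame 2: 9.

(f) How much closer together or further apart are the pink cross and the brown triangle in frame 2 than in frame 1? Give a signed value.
+2

Distance in frame 1: 5. Distance in frame 2: 7.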